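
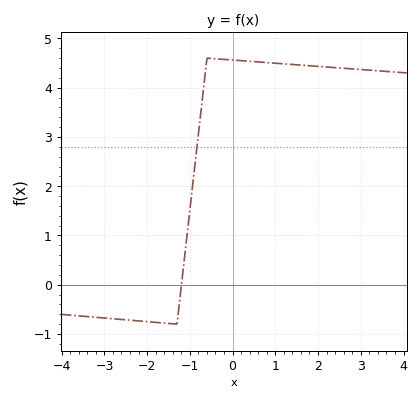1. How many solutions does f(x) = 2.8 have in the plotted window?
1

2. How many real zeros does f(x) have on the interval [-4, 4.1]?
1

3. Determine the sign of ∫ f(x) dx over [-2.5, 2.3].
positive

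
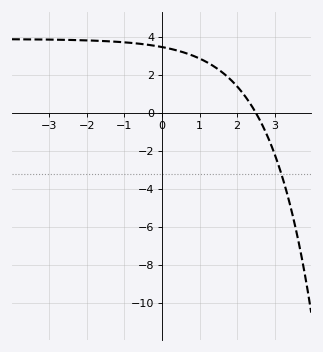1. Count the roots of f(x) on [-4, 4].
1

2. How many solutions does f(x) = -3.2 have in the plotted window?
1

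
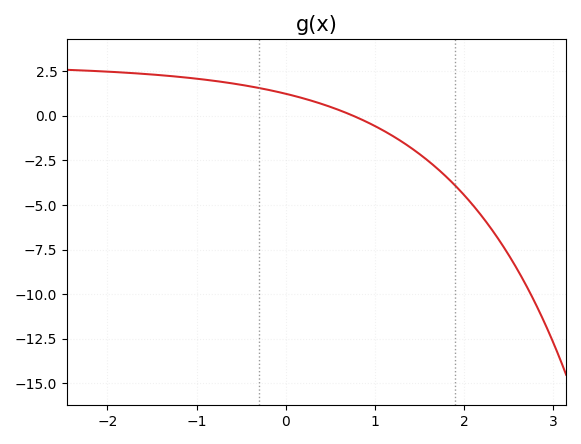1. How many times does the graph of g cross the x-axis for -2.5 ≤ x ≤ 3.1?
1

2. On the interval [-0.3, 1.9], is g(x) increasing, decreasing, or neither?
decreasing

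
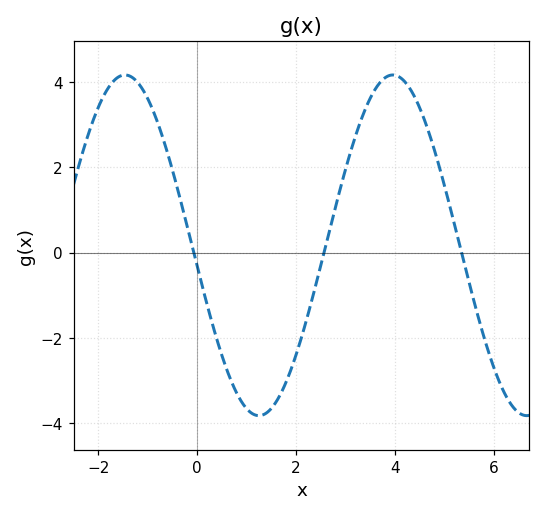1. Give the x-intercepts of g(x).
-0.067, 2.57, 5.35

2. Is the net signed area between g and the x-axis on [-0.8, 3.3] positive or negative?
negative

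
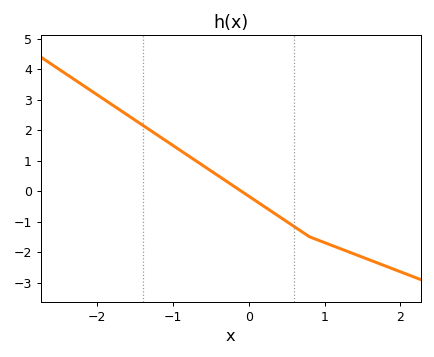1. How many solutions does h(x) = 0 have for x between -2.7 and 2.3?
1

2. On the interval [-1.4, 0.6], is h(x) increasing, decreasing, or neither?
decreasing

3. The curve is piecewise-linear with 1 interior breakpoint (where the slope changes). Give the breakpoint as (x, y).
(0.8, -1.5)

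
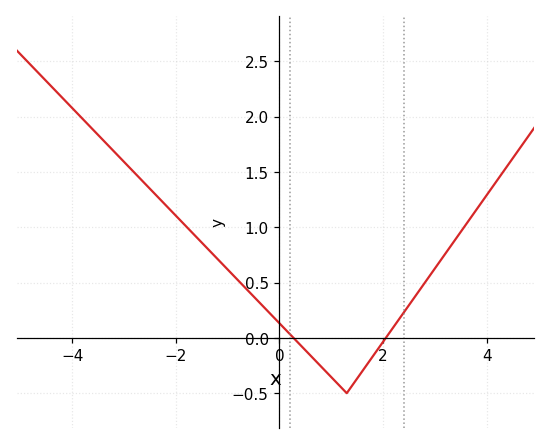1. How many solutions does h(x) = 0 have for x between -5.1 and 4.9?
2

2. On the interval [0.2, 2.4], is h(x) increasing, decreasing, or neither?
neither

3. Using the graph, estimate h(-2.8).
1.49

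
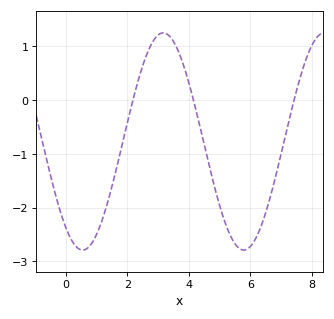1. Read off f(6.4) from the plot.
-2.27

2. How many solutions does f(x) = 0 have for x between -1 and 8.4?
3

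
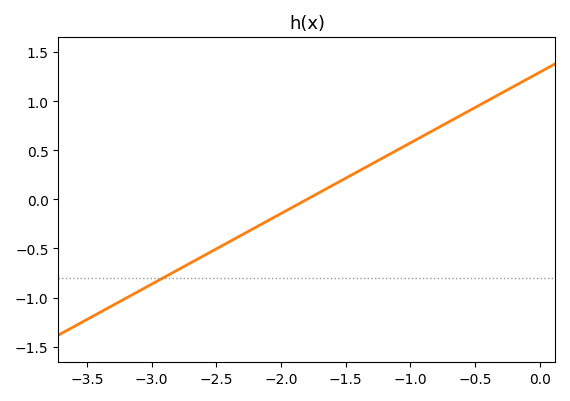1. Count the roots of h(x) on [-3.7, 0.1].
1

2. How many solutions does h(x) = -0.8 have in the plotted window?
1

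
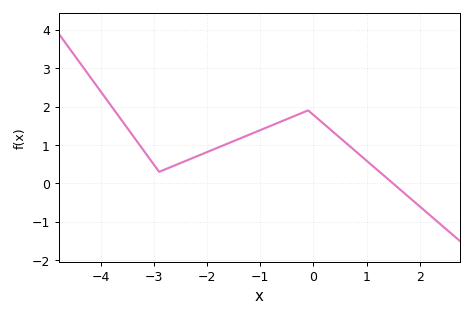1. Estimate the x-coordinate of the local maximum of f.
-0.2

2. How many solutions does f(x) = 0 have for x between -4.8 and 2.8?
1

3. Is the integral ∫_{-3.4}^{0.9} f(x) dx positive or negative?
positive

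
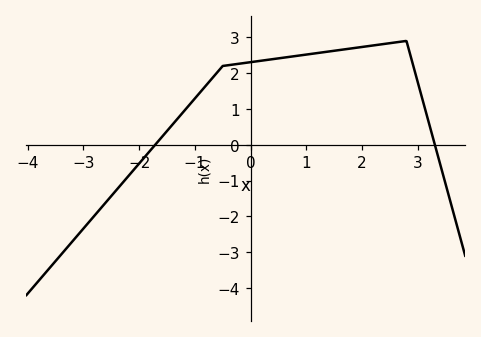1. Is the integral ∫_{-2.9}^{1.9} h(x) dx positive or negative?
positive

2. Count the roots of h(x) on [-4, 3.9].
2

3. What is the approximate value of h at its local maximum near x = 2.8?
2.9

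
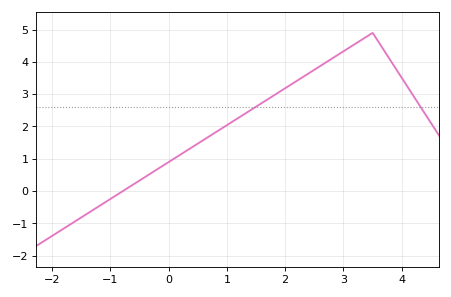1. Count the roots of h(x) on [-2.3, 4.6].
1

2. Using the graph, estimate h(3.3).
4.7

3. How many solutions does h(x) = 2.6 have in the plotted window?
2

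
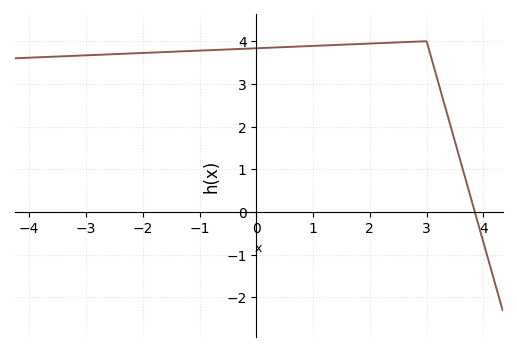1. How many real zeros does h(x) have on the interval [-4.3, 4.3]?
1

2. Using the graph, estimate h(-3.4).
3.65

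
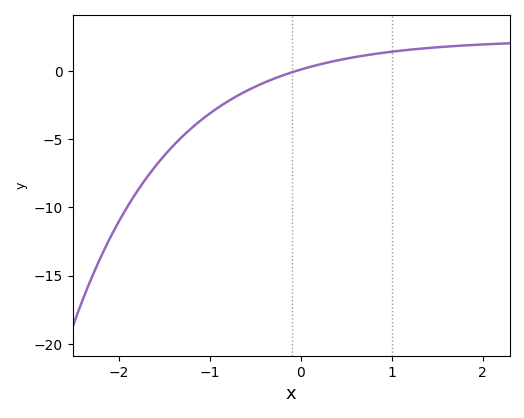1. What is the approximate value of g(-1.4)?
-5.5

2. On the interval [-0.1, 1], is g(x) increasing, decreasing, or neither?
increasing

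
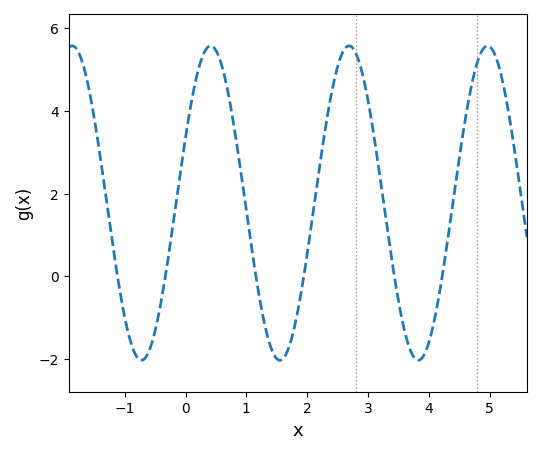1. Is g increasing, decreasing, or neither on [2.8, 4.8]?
neither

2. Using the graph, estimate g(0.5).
5.46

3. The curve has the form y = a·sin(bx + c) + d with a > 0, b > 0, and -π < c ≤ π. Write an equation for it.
y = 3.8sin(2.76x + 0.432) + 1.77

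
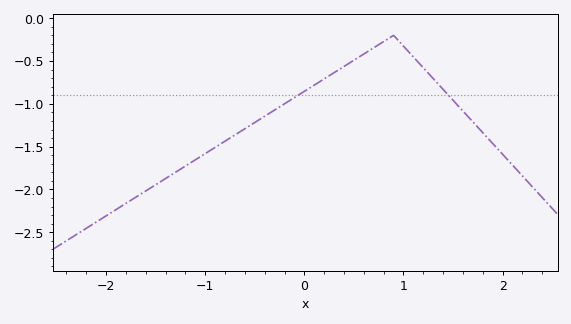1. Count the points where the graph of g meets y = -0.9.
2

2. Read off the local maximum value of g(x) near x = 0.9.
-0.2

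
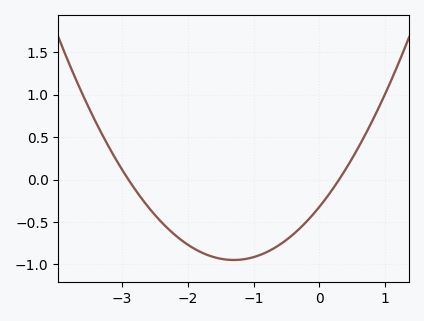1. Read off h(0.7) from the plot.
0.533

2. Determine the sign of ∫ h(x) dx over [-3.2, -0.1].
negative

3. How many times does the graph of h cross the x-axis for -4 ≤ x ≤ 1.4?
2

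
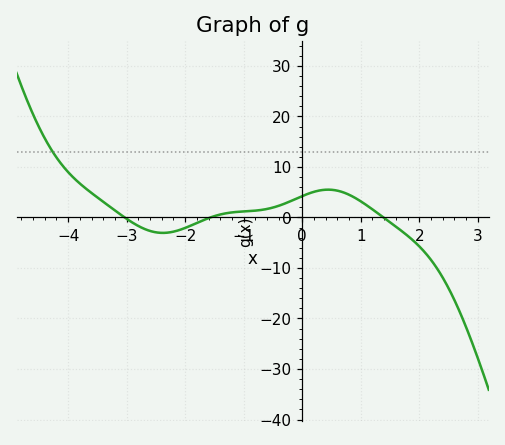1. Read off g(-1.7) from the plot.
-1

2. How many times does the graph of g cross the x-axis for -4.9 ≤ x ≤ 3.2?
3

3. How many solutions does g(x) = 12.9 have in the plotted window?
1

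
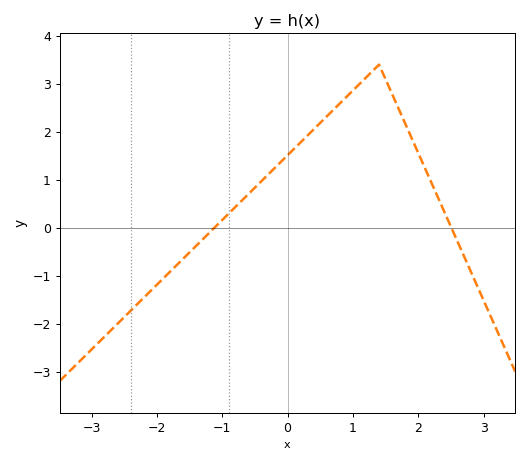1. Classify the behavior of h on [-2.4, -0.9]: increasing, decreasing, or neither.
increasing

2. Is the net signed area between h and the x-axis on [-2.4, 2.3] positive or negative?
positive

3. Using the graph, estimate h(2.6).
-0.287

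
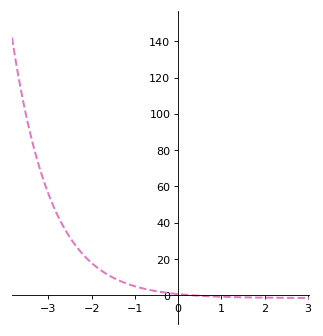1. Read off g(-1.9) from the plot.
16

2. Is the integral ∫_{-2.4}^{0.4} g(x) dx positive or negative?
positive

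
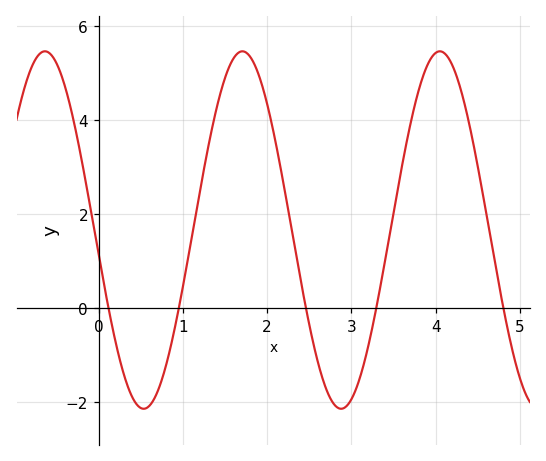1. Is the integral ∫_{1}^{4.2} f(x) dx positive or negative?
positive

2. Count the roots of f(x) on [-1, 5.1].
5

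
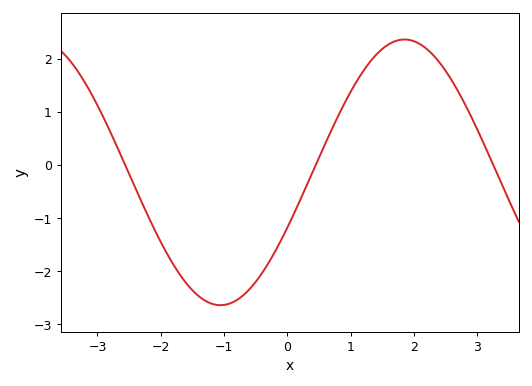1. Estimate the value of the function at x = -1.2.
-2.6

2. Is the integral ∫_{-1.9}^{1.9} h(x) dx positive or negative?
negative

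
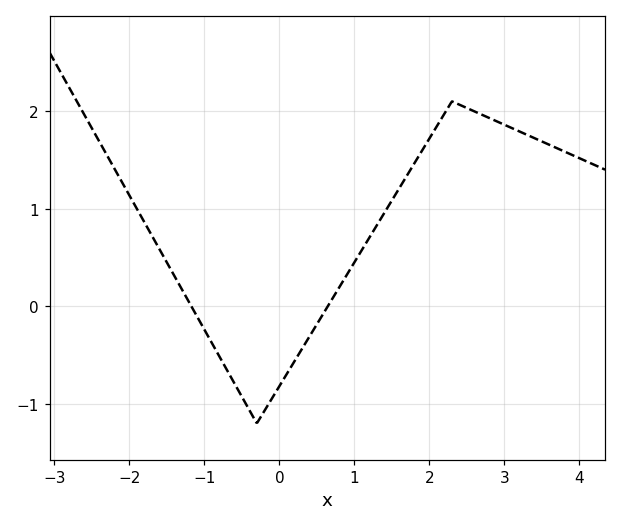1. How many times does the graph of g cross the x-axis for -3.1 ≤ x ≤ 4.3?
2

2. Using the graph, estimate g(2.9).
1.9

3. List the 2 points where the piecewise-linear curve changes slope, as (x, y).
(-0.3, -1.2); (2.3, 2.1)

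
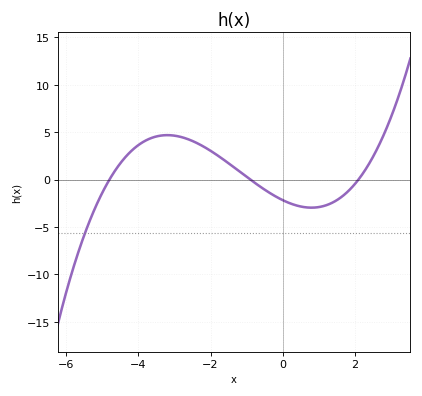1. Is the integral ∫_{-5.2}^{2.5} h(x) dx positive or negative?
positive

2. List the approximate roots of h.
-4.8, -0.9, 2.1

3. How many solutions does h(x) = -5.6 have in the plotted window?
1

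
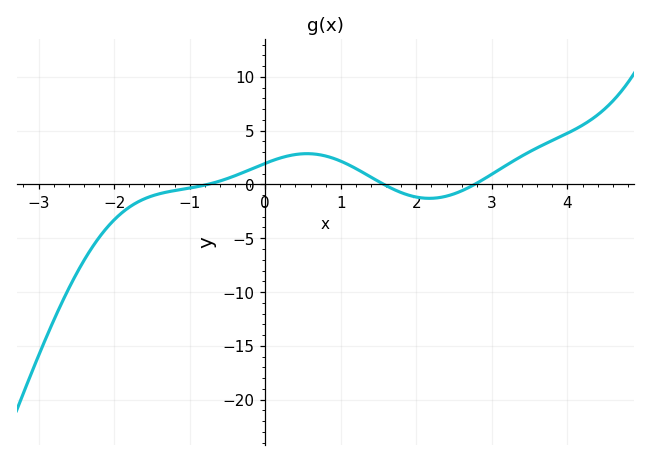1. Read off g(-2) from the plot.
-3.3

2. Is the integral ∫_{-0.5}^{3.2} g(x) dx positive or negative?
positive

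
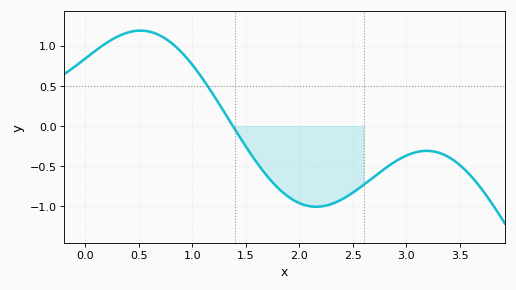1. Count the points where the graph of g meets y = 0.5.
1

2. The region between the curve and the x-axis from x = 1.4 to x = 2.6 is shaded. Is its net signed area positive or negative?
negative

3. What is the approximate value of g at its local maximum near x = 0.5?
1.2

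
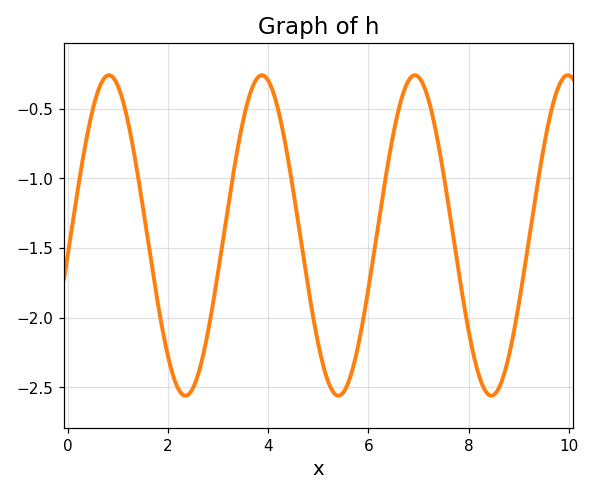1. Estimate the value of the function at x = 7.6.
-1.2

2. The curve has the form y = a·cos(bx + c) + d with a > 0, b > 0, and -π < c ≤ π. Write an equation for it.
y = 1.15cos(2.1x - 1.7) - 1.41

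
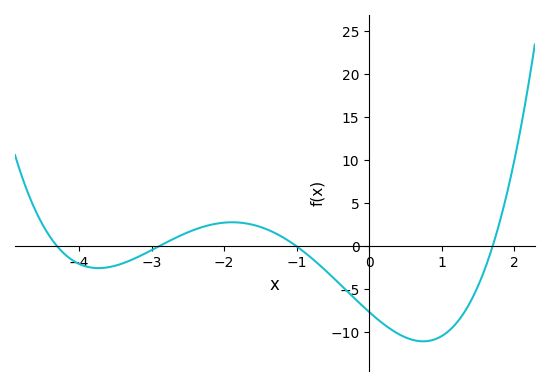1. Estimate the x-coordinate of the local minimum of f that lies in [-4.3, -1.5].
-3.7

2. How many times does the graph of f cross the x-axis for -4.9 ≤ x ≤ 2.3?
4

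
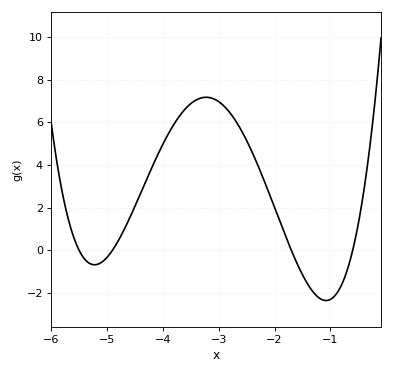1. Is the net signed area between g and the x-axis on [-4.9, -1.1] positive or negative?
positive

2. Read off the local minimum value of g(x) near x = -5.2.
-0.6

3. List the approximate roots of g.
-5.5, -4.9, -1.7, -0.6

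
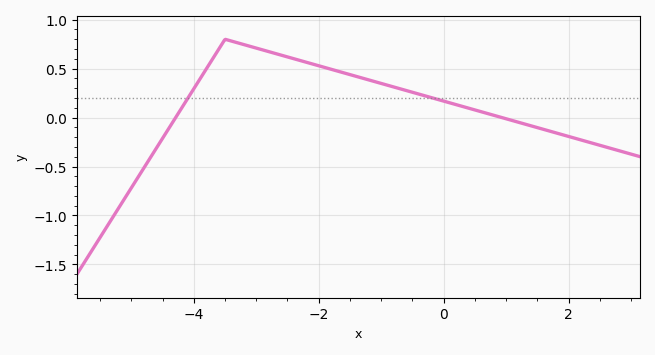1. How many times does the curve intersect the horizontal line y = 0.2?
2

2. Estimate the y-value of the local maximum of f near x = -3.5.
0.8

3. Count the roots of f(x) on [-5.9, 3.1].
2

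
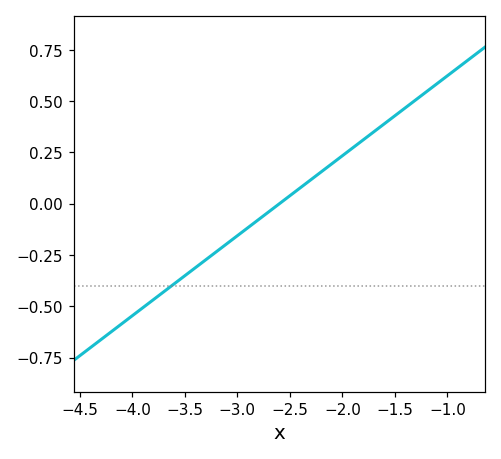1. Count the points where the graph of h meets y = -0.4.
1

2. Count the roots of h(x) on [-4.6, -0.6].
1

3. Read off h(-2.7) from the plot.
-0.04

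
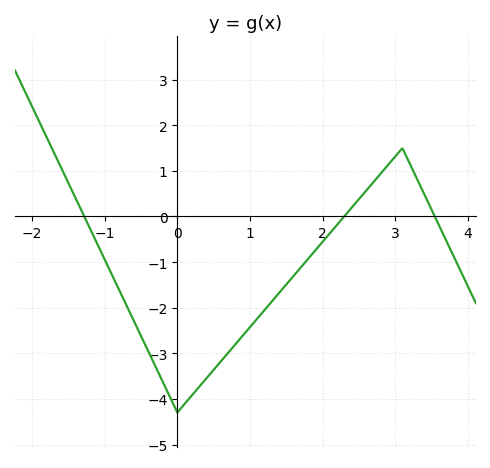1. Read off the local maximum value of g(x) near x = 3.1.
1.5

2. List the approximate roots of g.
-1.28, 2.3, 3.55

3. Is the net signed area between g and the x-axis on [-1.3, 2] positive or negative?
negative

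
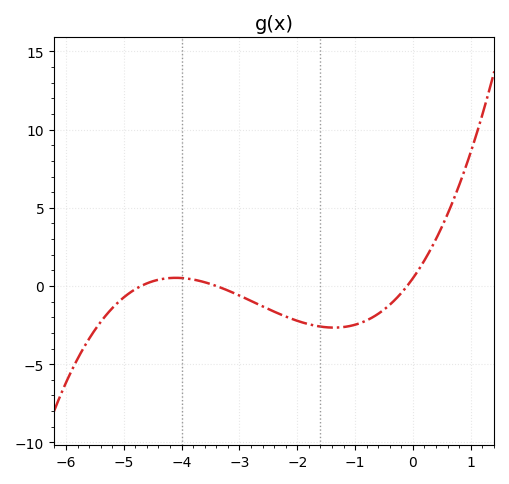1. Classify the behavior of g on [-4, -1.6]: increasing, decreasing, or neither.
decreasing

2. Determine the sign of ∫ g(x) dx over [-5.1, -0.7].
negative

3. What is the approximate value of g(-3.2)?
-0.288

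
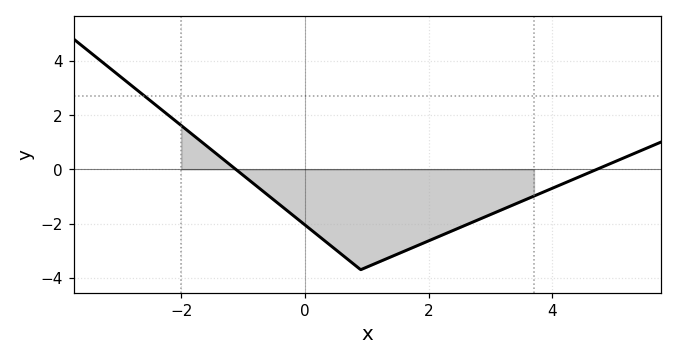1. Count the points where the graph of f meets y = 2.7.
1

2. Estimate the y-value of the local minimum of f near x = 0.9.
-3.7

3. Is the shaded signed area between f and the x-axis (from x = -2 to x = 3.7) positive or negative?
negative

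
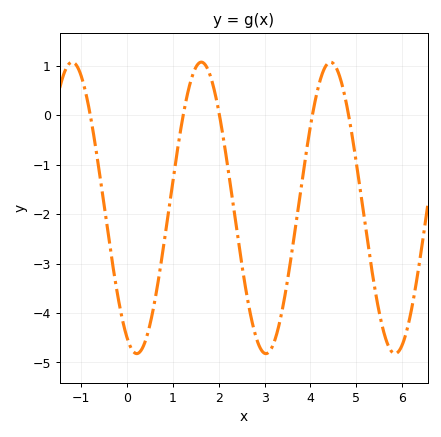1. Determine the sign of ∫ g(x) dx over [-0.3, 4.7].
negative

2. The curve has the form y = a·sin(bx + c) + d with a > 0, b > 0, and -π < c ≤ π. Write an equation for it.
y = 2.95sin(2.23x - 2.04) - 1.87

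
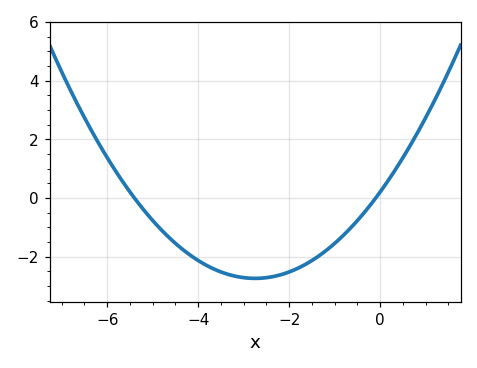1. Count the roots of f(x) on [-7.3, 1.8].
2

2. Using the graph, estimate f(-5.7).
0.6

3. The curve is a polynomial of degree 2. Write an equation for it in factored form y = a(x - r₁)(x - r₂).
y = 0.39(x + 5.4)(x + 0.1)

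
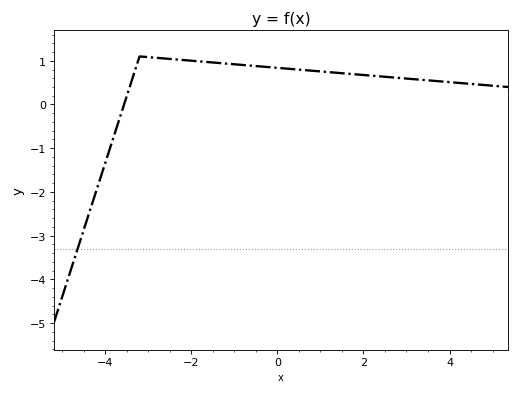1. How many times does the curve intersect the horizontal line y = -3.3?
1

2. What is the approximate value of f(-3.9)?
-1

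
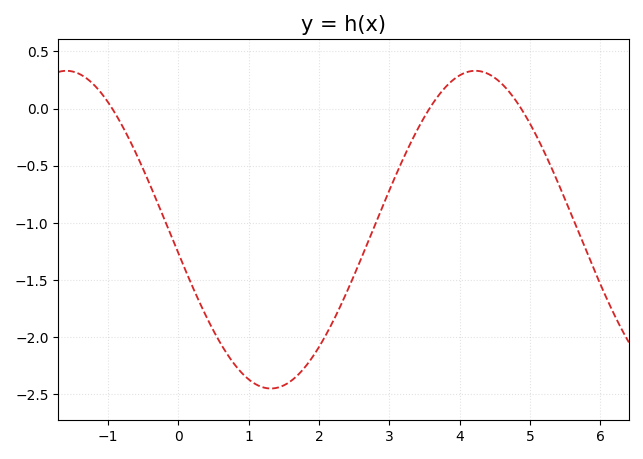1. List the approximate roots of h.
-0.943, 3.57, 4.87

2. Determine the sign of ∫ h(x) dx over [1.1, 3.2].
negative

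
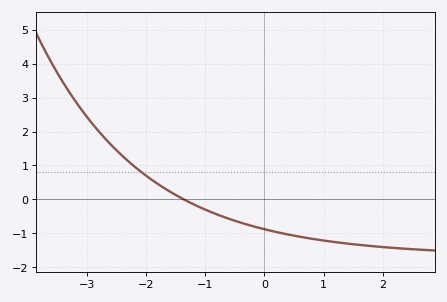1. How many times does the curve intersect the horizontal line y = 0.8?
1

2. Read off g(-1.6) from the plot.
0.235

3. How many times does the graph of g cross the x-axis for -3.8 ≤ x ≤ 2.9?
1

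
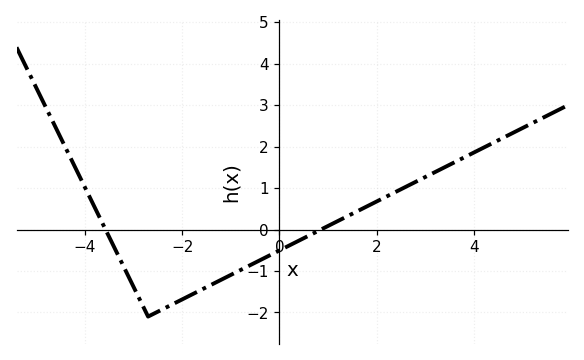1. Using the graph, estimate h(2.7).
1.1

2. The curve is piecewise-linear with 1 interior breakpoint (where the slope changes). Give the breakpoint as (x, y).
(-2.7, -2.1)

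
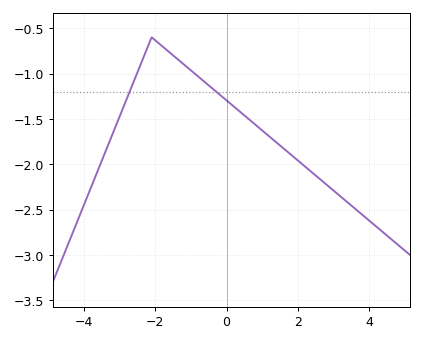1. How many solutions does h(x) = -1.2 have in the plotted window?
2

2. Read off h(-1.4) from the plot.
-0.832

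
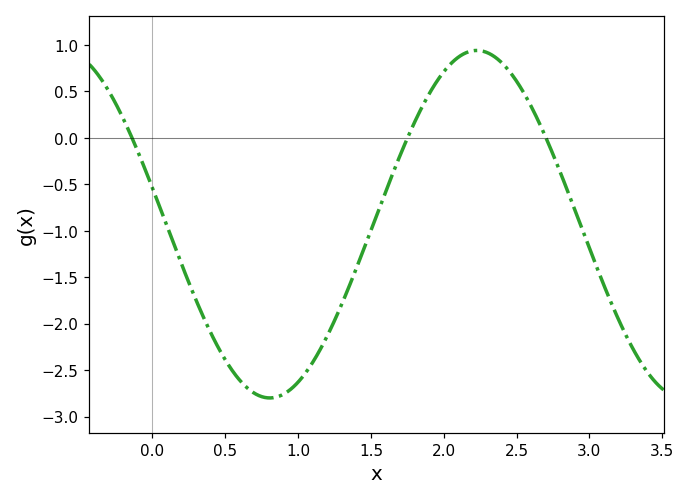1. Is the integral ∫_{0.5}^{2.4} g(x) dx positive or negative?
negative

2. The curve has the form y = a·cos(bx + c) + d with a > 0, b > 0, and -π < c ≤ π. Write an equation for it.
y = 1.87cos(2.21x + 1.36) - 0.93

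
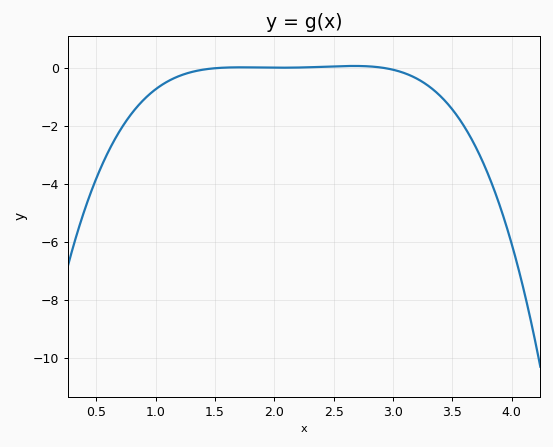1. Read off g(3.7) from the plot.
-2.8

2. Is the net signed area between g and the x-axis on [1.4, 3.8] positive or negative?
negative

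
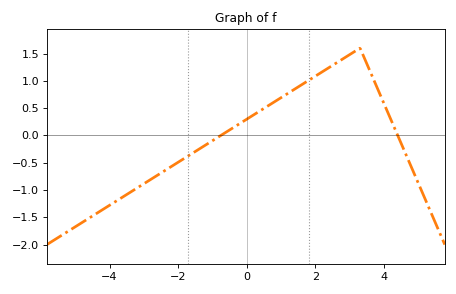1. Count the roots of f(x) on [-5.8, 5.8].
2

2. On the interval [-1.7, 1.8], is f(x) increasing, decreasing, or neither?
increasing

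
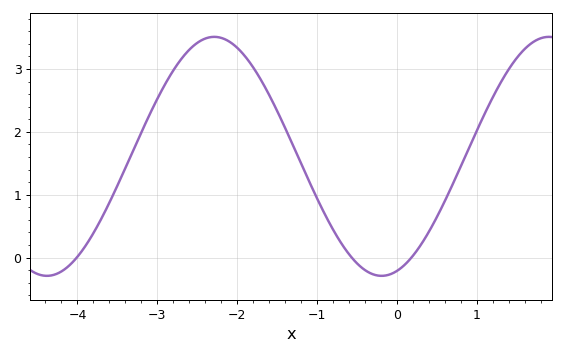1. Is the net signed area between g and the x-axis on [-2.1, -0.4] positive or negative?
positive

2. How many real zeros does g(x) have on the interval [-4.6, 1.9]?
3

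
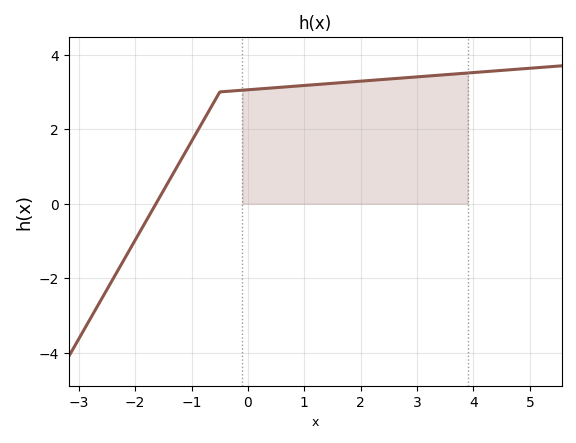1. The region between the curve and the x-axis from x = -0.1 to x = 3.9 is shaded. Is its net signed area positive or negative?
positive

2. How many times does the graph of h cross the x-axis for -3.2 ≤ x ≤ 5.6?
1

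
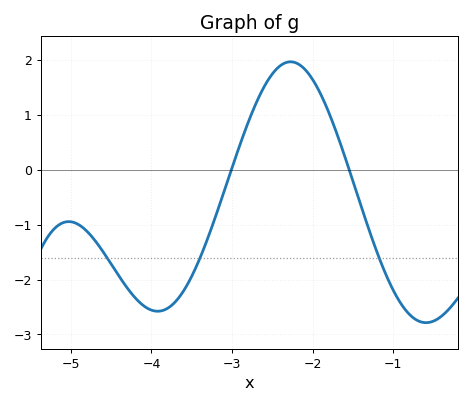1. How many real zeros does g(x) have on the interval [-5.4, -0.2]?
2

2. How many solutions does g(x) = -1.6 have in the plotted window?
3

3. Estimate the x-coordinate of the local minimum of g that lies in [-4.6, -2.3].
-3.92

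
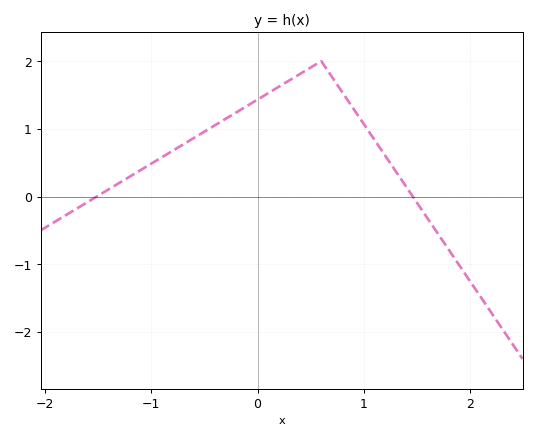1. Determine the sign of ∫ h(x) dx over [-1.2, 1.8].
positive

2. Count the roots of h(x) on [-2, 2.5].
2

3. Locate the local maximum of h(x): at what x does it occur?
0.6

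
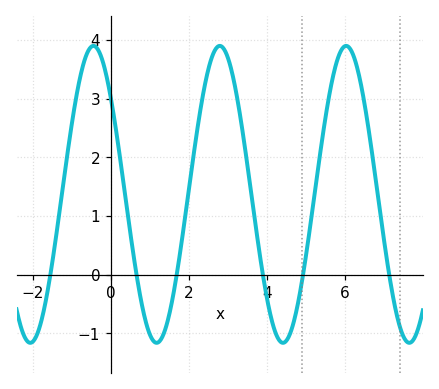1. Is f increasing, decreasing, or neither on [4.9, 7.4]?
neither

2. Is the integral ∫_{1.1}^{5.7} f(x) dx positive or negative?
positive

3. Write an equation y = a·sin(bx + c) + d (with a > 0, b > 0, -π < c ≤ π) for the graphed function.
y = 2.53sin(1.94x + 2.44) + 1.37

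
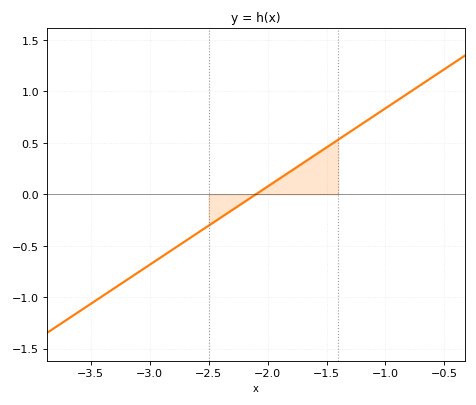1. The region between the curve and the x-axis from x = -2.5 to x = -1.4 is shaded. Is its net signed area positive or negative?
positive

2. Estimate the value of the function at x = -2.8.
-0.55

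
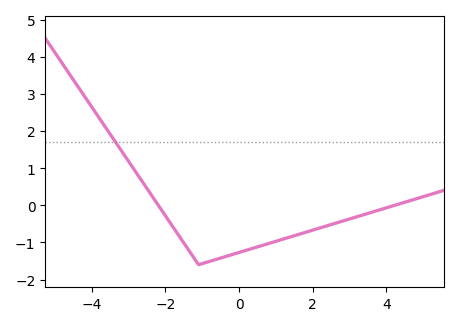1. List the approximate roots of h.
-2.19, 4.22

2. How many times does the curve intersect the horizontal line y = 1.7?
1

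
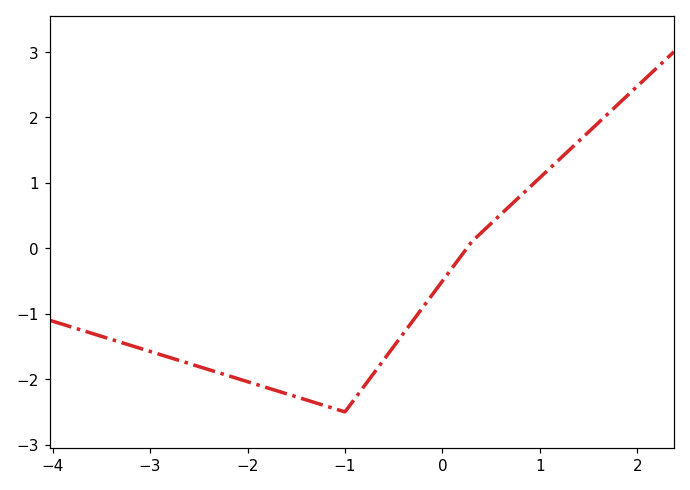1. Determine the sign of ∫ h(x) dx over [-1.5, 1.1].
negative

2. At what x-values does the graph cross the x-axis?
0.2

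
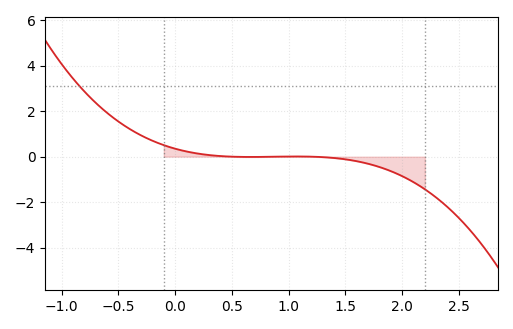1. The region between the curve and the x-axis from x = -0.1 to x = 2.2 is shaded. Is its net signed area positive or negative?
negative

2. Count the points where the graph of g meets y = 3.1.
1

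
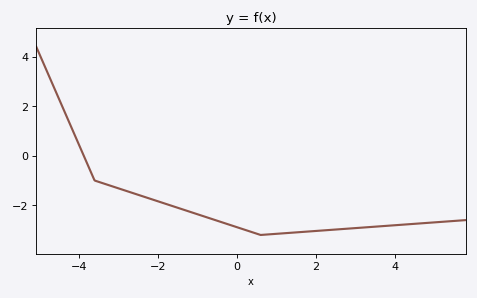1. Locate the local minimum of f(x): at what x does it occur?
0.6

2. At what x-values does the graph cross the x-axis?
-3.8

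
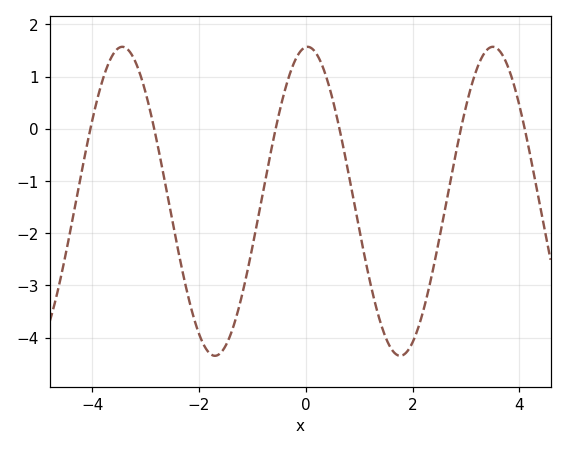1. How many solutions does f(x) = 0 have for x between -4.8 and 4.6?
6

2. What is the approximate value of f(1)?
-1.9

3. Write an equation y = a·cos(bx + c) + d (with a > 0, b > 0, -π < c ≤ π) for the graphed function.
y = 2.96cos(1.8x - 0.06) - 1.39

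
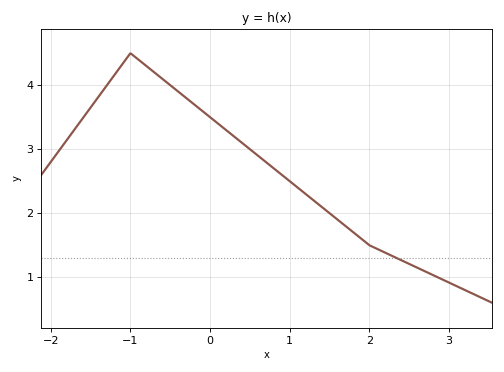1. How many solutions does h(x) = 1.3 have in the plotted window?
1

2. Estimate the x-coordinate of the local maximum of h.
-1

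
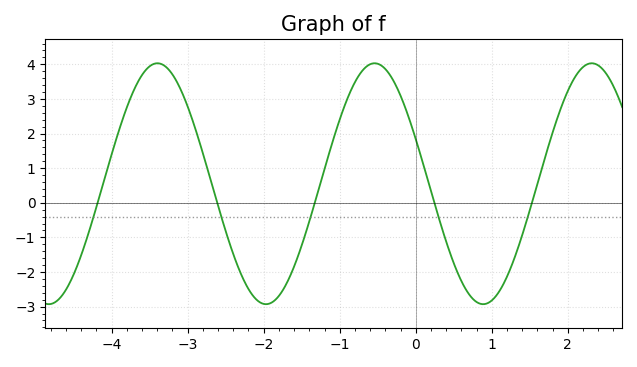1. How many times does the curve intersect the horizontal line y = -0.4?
5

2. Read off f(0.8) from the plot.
-2.87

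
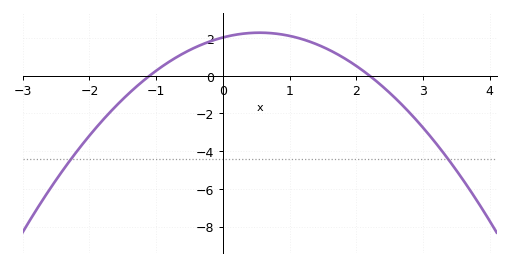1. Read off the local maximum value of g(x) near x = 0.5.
2.29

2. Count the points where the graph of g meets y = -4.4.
2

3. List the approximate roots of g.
-1.1, 2.2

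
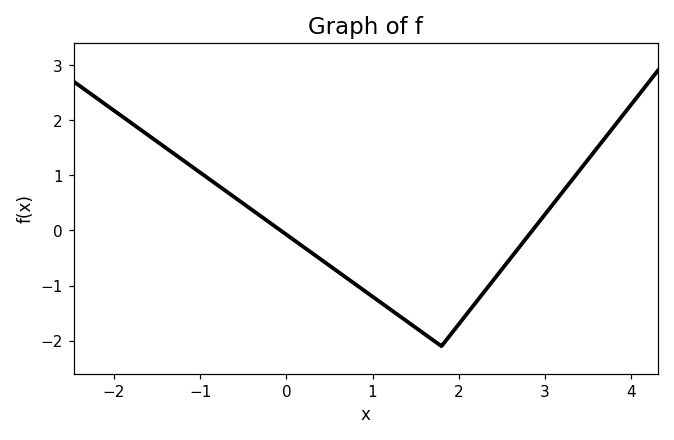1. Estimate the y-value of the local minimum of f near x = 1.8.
-2.1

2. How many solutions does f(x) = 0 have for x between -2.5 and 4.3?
2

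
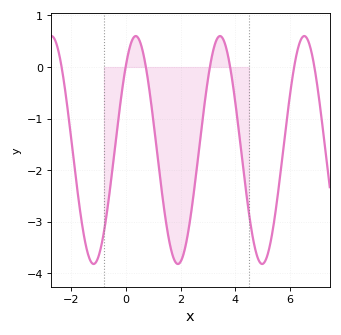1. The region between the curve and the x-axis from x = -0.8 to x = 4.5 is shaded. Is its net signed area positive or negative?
negative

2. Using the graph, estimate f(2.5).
-2.37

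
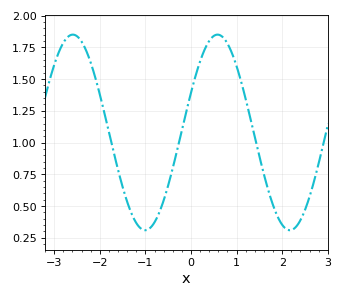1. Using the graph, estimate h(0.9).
1.7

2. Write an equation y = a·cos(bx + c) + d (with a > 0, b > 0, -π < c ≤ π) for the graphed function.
y = 0.77cos(2x - 1.2) + 1.08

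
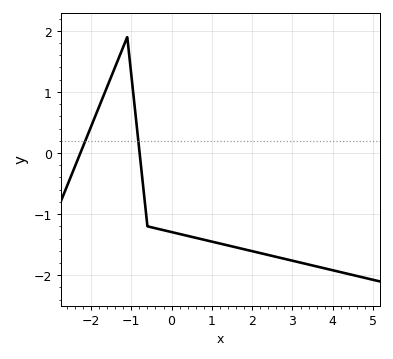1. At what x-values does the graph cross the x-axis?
-2.26, -0.794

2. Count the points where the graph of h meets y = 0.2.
2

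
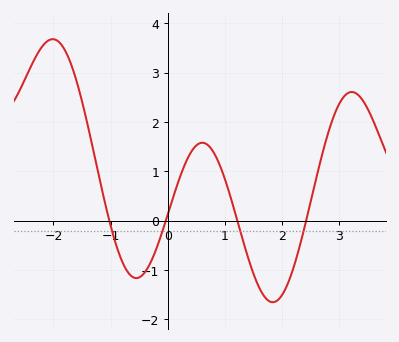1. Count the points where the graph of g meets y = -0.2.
4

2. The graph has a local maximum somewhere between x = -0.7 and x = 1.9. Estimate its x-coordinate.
0.603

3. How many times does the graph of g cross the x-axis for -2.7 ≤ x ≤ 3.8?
4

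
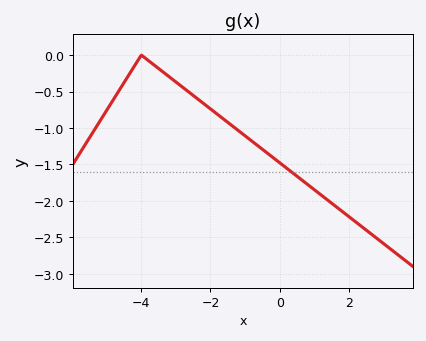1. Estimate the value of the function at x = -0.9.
-1.15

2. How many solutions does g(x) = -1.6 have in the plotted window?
1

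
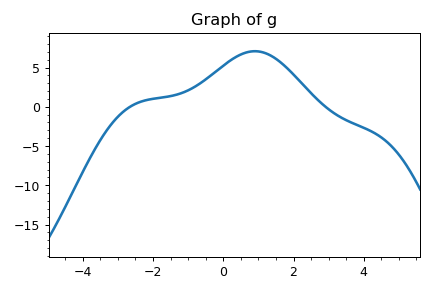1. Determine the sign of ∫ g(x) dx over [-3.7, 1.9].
positive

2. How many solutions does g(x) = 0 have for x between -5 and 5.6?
2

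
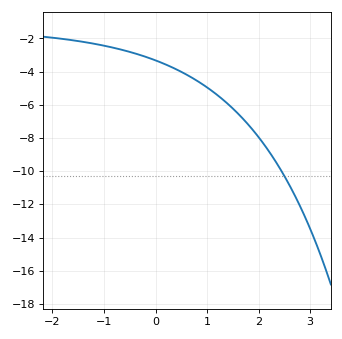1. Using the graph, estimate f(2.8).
-12.1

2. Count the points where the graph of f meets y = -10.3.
1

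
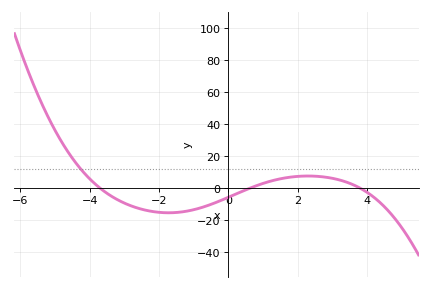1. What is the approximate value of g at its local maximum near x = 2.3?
8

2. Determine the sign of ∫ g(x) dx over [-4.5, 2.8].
negative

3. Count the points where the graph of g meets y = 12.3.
1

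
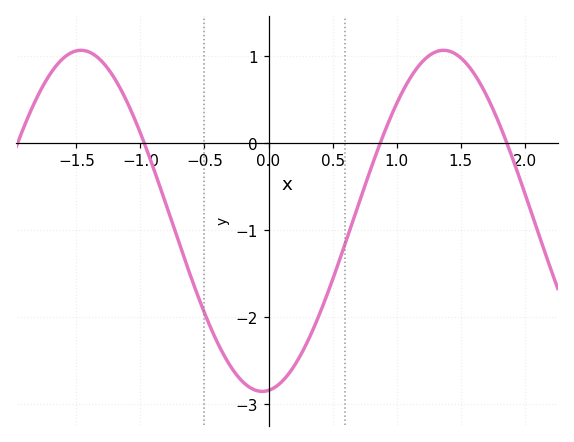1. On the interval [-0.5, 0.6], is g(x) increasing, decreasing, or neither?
neither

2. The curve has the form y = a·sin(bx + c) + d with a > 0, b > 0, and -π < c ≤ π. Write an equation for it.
y = 1.96sin(2.22x - 1.46) - 0.89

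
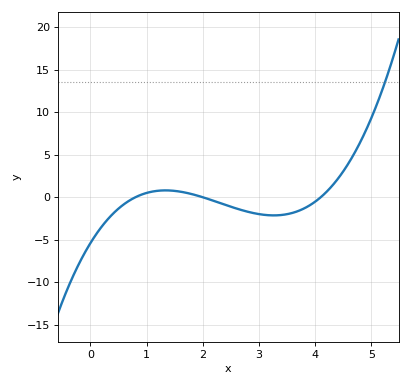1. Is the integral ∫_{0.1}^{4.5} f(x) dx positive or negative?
negative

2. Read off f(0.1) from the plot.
-4.5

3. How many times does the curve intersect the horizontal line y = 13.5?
1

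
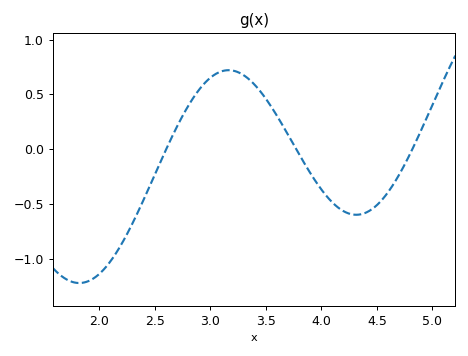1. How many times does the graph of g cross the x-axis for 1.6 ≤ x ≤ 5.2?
3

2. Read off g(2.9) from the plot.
0.55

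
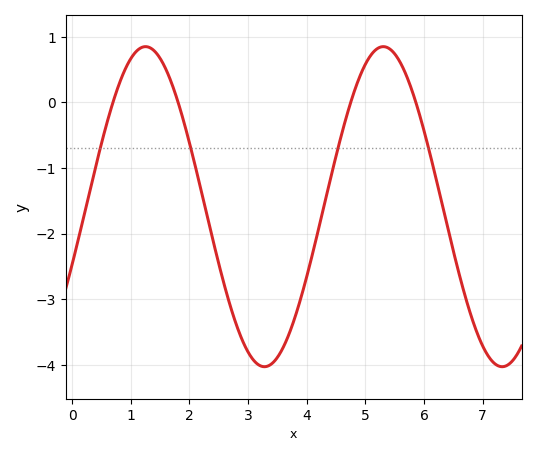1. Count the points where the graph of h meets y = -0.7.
4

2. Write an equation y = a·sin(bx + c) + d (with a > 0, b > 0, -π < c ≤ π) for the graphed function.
y = 2.44sin(1.6x - 0.37) - 1.59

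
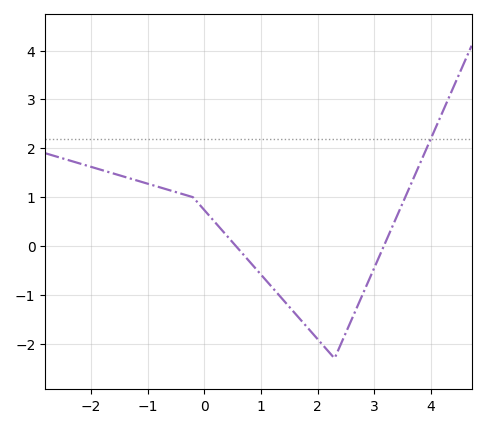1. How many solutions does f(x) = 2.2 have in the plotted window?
1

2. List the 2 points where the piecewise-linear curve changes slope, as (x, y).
(-0.2, 1); (2.3, -2.3)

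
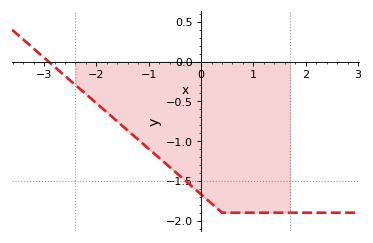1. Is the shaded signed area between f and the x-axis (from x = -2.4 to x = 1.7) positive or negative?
negative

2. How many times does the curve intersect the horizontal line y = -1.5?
1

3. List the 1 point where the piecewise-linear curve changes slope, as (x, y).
(0.4, -1.9)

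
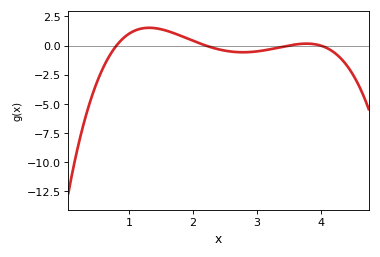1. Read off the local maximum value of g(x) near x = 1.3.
1.52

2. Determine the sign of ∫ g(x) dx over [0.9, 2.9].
positive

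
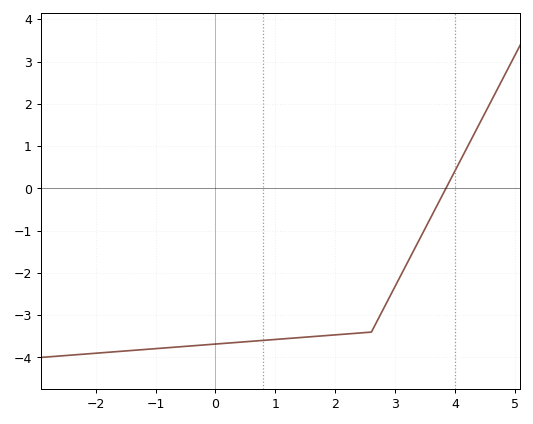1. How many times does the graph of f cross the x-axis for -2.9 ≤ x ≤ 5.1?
1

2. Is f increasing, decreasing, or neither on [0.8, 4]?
increasing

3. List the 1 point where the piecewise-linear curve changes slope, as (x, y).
(2.6, -3.4)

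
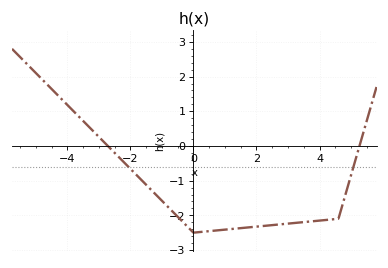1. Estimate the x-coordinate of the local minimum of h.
0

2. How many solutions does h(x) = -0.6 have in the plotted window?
2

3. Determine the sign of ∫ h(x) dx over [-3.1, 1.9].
negative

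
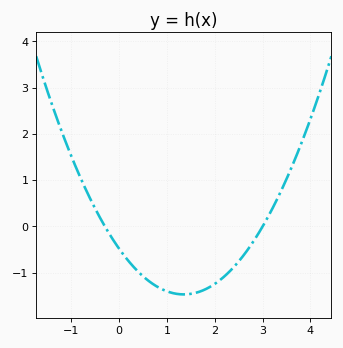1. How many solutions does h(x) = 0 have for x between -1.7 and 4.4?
2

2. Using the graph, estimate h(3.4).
0.8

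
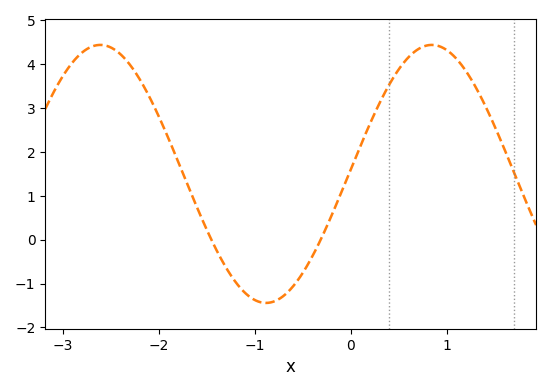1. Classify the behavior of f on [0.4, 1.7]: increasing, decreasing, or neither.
neither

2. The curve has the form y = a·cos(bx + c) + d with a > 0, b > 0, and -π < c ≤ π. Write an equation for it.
y = 2.94cos(1.82x - 1.53) + 1.5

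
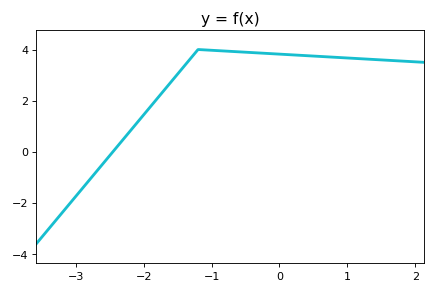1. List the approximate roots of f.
-2.45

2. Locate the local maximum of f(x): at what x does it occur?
-1.2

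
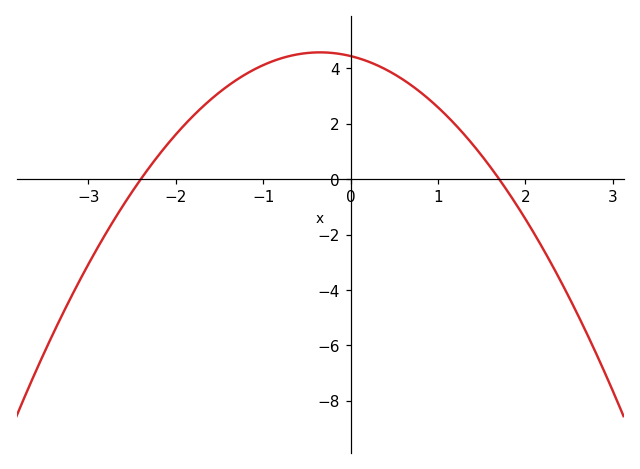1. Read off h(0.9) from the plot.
2.88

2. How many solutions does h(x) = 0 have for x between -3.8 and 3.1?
2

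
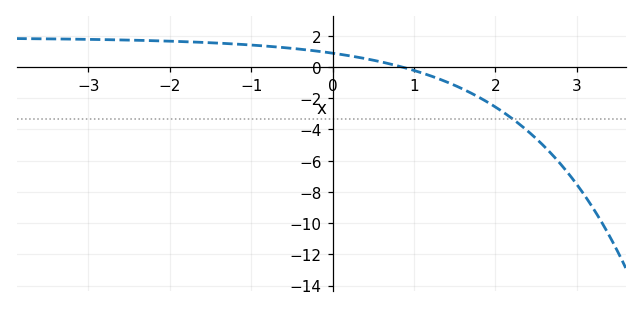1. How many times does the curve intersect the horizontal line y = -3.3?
1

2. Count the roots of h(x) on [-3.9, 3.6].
1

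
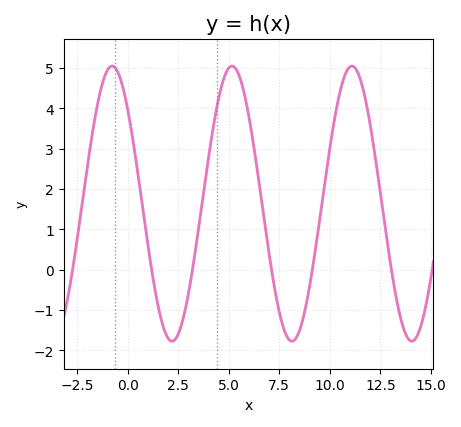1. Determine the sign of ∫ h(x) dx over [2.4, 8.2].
positive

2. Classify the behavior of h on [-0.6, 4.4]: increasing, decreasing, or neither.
neither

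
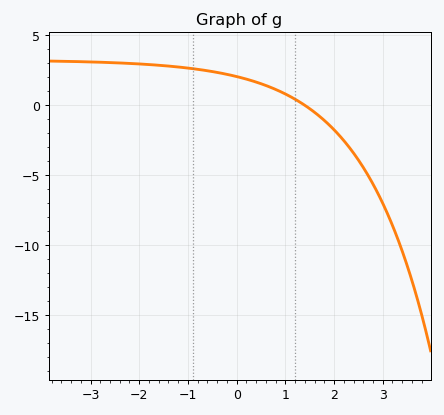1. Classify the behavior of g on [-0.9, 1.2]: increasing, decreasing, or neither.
decreasing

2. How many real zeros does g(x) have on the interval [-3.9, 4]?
1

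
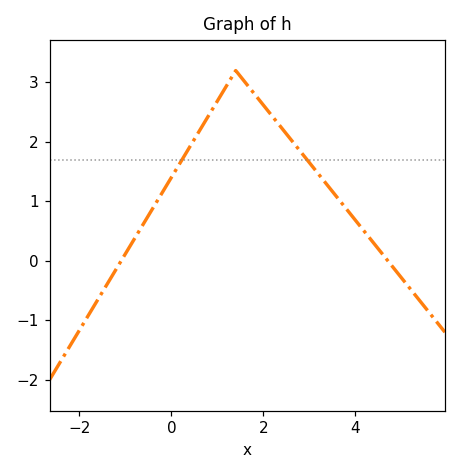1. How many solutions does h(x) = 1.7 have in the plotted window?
2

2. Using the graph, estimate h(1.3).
3.07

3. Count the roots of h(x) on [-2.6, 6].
2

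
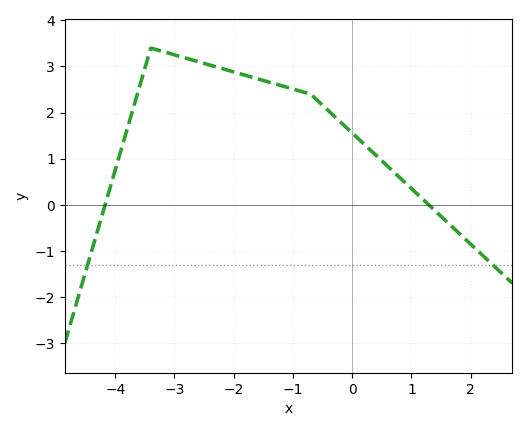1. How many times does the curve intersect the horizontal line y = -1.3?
2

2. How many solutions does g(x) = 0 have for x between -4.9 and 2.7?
2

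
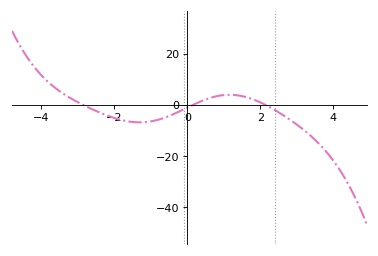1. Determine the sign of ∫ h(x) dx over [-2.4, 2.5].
negative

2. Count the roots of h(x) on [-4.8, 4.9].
3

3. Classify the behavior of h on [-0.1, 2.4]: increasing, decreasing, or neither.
neither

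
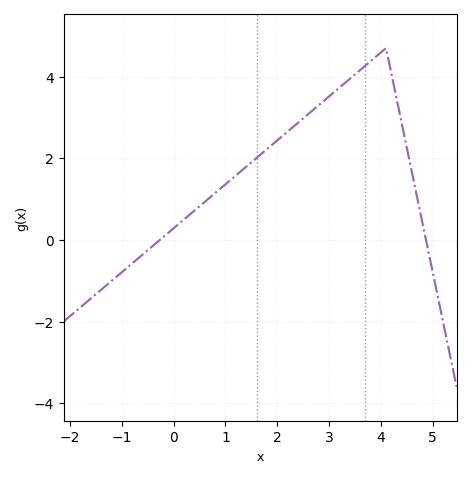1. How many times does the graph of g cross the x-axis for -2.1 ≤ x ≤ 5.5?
2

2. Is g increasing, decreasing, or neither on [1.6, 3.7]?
increasing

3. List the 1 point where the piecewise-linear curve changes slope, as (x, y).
(4.1, 4.7)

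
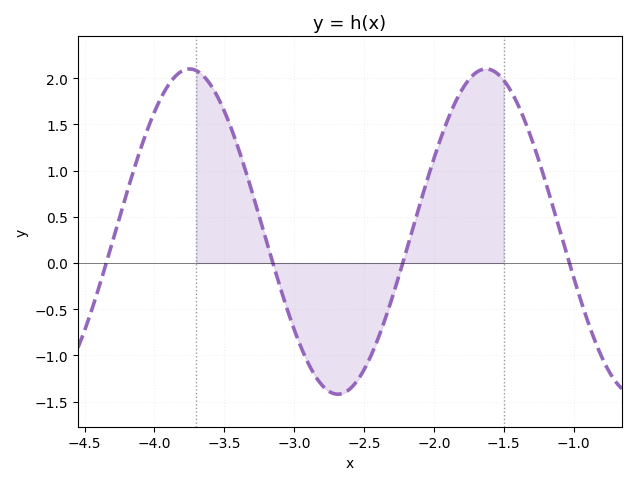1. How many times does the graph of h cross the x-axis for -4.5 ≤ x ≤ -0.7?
4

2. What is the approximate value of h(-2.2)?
0.115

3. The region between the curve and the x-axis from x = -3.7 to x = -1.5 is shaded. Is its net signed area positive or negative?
positive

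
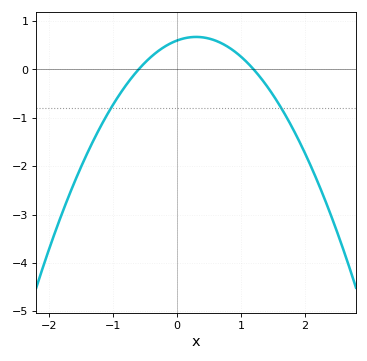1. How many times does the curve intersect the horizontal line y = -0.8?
2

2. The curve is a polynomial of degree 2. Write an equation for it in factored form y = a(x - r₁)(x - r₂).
y = -0.83(x + 0.6)(x - 1.2)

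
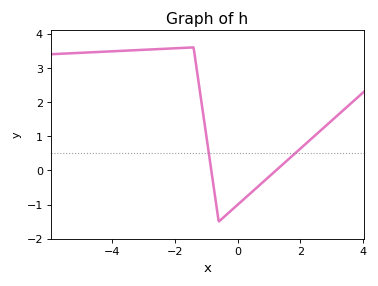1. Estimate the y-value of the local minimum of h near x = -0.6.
-1.5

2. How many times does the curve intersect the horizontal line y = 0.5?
2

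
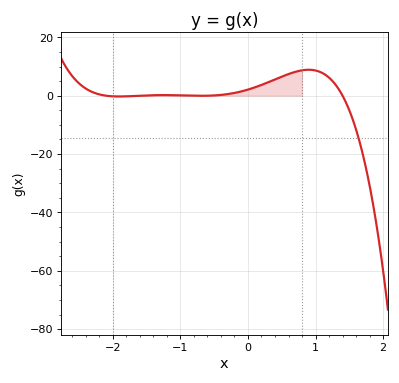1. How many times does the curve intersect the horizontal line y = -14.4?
1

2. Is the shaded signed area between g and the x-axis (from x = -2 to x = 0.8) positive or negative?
positive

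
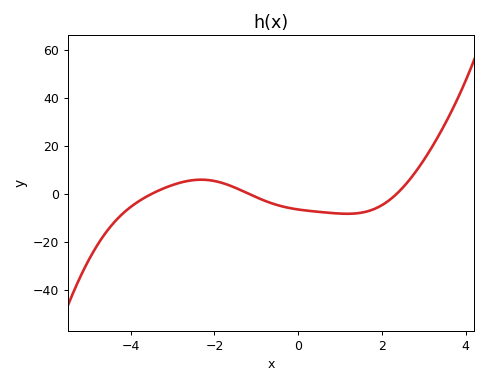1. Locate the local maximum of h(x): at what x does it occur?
-2.4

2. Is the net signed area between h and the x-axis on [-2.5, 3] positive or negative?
negative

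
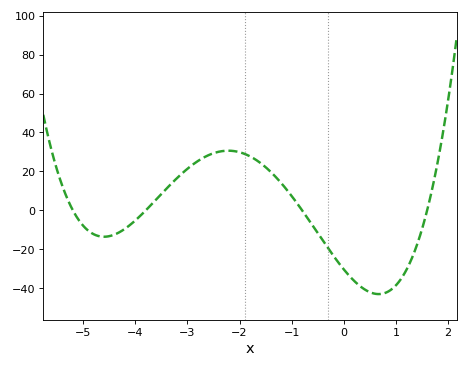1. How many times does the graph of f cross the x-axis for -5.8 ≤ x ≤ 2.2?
4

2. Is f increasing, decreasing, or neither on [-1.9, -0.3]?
decreasing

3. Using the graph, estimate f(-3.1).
19.1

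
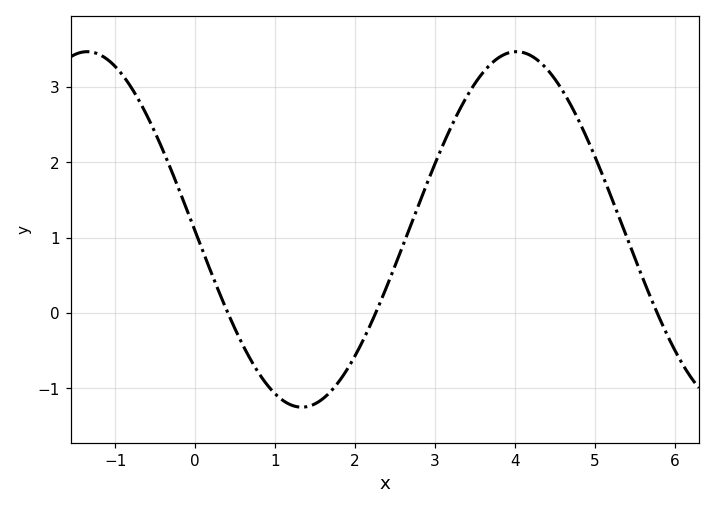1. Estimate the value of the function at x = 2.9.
1.72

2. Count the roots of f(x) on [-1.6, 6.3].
3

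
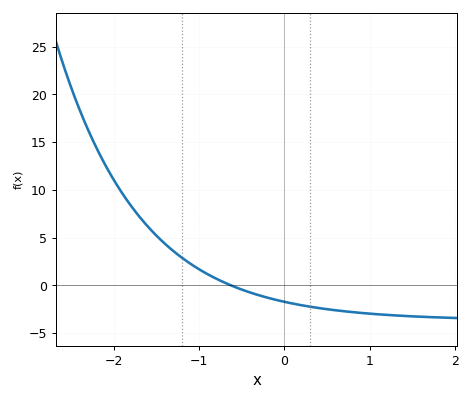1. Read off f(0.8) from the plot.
-3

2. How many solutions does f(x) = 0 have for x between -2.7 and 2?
1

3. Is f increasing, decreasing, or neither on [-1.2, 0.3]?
decreasing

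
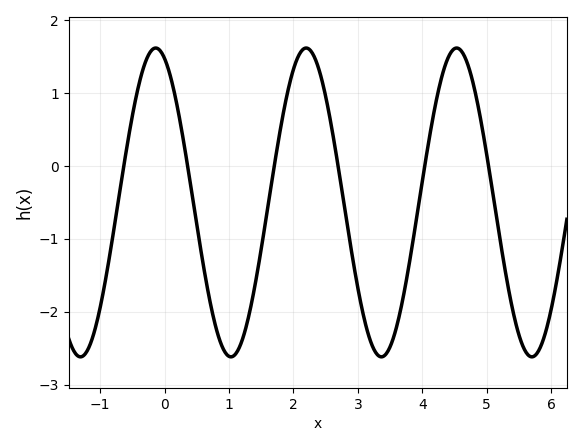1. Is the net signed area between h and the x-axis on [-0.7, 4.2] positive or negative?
negative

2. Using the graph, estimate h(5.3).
-1.5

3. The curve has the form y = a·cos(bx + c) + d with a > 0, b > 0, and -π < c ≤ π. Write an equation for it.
y = 2.12cos(2.7x + 0.37) - 0.5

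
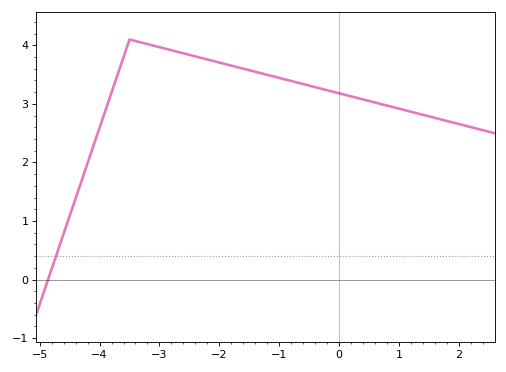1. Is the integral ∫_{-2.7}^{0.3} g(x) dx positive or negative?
positive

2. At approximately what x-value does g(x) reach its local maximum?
-3.5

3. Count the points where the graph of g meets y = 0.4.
1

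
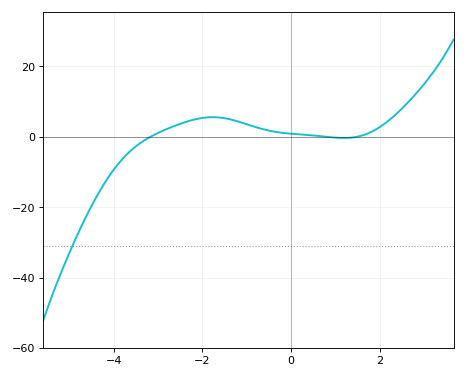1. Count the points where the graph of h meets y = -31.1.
1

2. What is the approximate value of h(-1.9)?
6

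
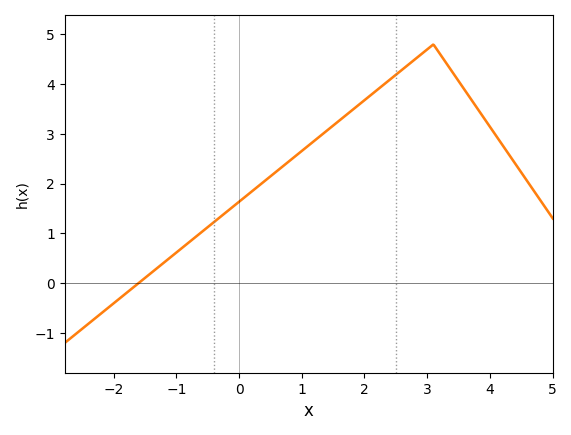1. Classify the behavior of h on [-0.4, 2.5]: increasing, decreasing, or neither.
increasing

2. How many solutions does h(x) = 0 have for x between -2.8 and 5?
1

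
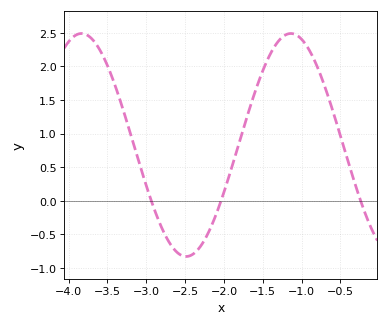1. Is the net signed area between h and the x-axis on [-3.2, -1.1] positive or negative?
positive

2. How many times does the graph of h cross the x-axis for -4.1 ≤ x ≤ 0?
3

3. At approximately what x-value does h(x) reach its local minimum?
-2.5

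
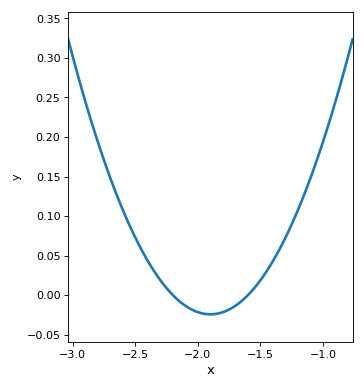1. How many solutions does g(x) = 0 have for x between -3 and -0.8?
2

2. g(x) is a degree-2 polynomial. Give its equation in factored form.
y = 0.27(x + 2.2)(x + 1.6)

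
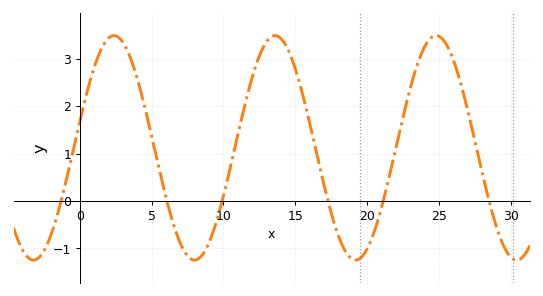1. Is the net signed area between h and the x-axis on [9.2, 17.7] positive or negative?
positive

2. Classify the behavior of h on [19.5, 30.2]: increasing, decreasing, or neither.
neither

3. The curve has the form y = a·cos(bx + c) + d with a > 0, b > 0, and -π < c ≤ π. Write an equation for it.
y = 2.37cos(0.56x - 1.3) + 1.12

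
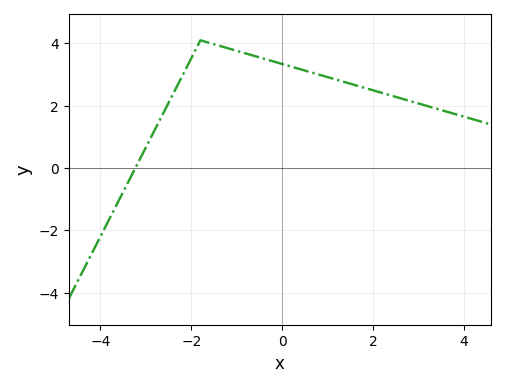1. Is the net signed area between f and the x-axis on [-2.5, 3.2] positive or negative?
positive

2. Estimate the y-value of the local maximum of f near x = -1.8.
4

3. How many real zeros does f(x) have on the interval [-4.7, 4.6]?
1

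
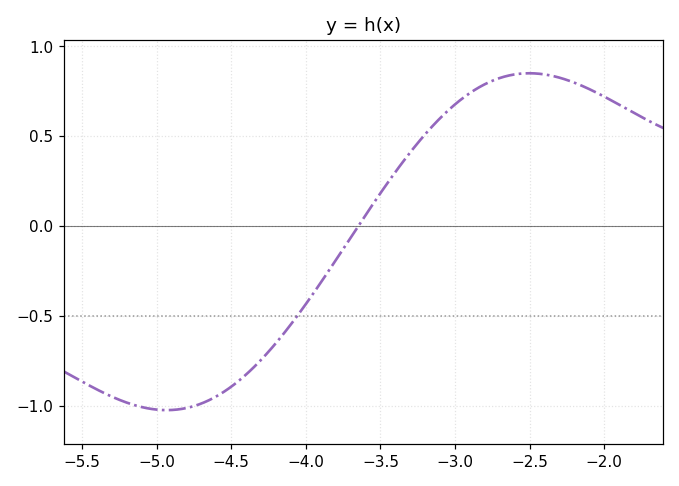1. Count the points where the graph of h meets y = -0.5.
1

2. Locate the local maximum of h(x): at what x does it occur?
-2.5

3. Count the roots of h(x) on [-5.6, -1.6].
1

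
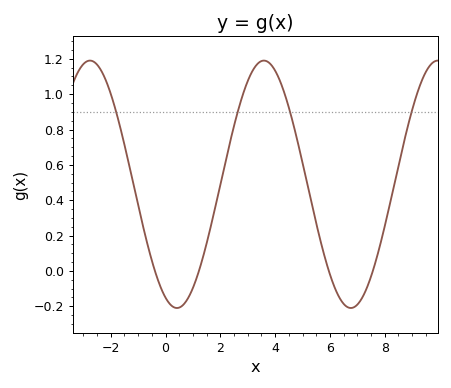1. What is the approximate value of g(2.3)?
0.693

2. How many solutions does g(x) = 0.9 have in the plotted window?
4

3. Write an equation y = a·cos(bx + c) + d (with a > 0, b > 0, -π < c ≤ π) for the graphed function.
y = 0.7cos(0.99x + 2.73) + 0.49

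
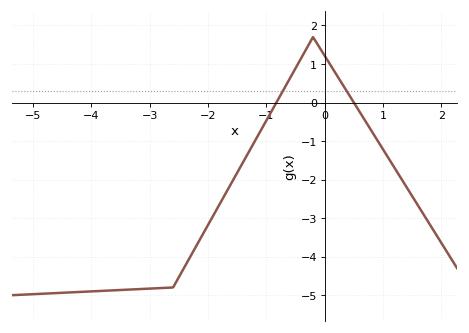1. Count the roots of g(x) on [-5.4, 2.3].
2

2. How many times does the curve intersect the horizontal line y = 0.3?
2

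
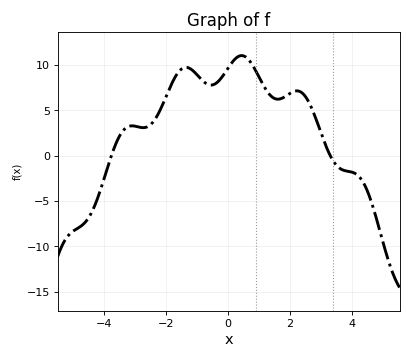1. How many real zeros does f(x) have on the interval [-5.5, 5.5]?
2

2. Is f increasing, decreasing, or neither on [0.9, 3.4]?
neither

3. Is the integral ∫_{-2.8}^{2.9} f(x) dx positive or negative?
positive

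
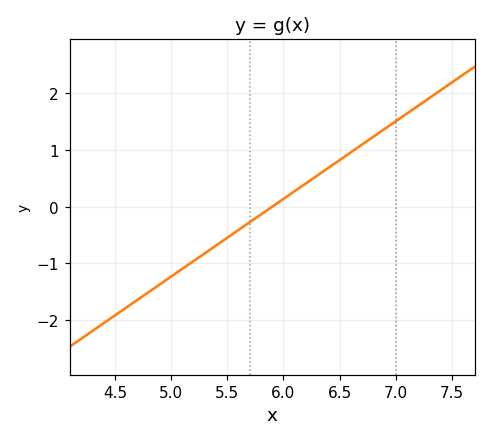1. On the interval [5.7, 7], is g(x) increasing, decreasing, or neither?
increasing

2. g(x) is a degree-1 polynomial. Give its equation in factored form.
y = 1.37(x - 5.9)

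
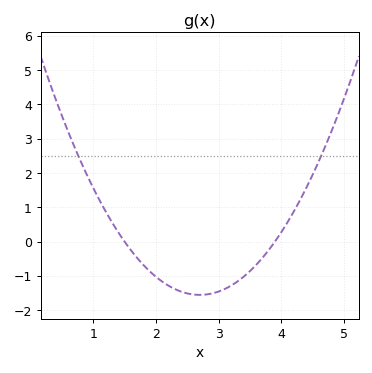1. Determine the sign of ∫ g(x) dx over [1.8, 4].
negative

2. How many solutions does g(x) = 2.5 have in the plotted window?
2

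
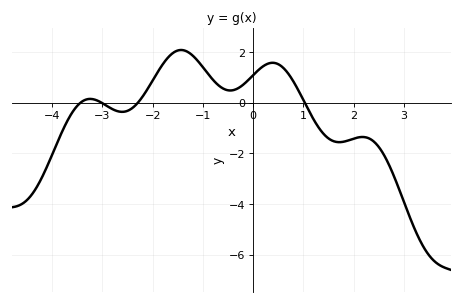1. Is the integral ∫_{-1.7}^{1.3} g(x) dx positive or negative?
positive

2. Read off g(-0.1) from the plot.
0.8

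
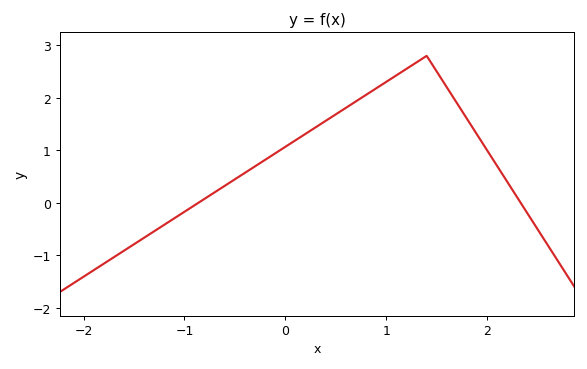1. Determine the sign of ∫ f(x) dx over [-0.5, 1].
positive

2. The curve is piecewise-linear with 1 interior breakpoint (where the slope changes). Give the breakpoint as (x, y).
(1.4, 2.8)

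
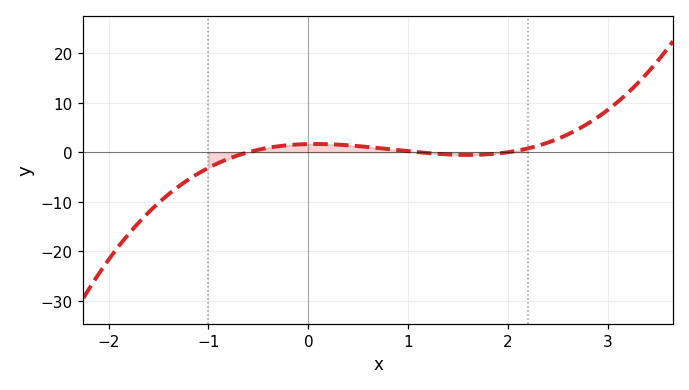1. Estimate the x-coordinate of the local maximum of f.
0.1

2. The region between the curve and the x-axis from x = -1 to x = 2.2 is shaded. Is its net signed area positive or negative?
positive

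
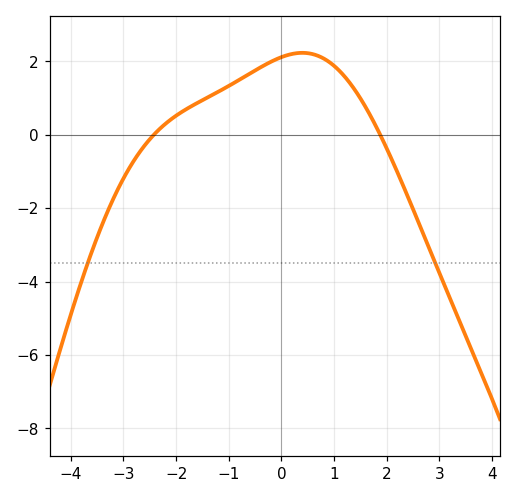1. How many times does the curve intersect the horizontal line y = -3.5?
2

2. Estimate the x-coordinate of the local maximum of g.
0.398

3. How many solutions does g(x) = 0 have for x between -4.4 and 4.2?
2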